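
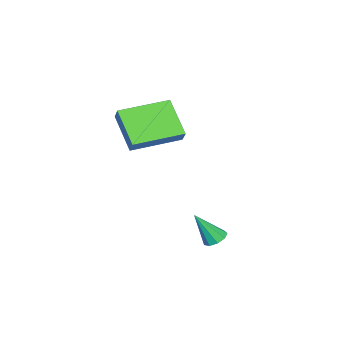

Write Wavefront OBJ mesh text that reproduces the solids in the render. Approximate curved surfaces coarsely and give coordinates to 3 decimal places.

v 2.535 1.67 -4.086
v 2.876 1.385 -4.356
v 3.005 1.03 -2.814
v 3.026 1.692 -4.256
v 2.946 1.989 -4.078
v 2.674 2.137 -3.903
v 2.337 2.066 -3.814
v 2.093 1.811 -3.852
v 2.055 1.49 -4
v 2.243 1.253 -4.188
v 2.567 1.212 -4.329
v -1.883 -2.852 0.274
v -1.439 -2.469 0.833
v -1.138 -1.744 -1.078
v -0.694 -1.361 -0.519
v -0.266 -4.299 -0.021
v 0.178 -3.916 0.538
v 0.479 -3.191 -1.373
v 0.923 -2.808 -0.814
f 2 1 4
f 2 4 3
f 4 1 5
f 4 5 3
f 5 1 6
f 5 6 3
f 6 1 7
f 6 7 3
f 7 1 8
f 7 8 3
f 8 1 9
f 8 9 3
f 9 1 10
f 9 10 3
f 10 1 11
f 10 11 3
f 11 1 2
f 11 2 3
f 13 15 12
f 16 13 12
f 12 15 14
f 14 16 12
f 13 19 15
f 17 13 16
f 17 19 13
f 15 19 14
f 18 16 14
f 14 19 18
f 18 17 16
f 19 17 18



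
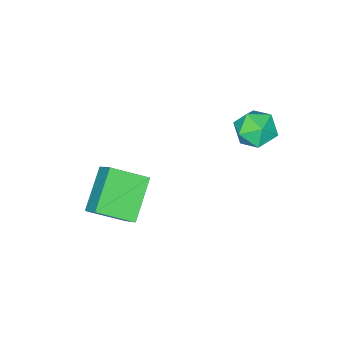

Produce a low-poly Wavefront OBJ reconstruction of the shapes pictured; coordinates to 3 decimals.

v -2.983 3.806 0.007
v -2.078 3.609 -0.233
v -3.222 2.311 0.333
v -2.317 2.114 0.093
v -2.503 2.622 0.882
v -2.356 3.546 0.681
v -2.944 2.374 -0.581
v -2.797 3.298 -0.782
v -2.054 2.724 -0.596
v -1.781 2.878 0.308
v -3.519 3.042 -0.208
v -3.246 3.196 0.696
v 0.032 -0.67 -3.802
v 0.329 0.23 -2.913
v 1.54 0.03 -5.017
v 1.838 0.931 -4.128
v 1.122 -1.751 -3.072
v 1.42 -0.85 -2.183
v 2.631 -1.05 -4.287
v 2.928 -0.15 -3.398
f 1 12 6
f 1 6 2
f 1 2 8
f 1 8 11
f 1 11 12
f 2 6 10
f 6 12 5
f 12 11 3
f 11 8 7
f 8 2 9
f 4 10 5
f 4 5 3
f 4 3 7
f 4 7 9
f 4 9 10
f 5 10 6
f 3 5 12
f 7 3 11
f 9 7 8
f 10 9 2
f 14 16 13
f 17 14 13
f 13 16 15
f 15 17 13
f 14 20 16
f 18 14 17
f 18 20 14
f 16 20 15
f 19 17 15
f 15 20 19
f 19 18 17
f 20 18 19



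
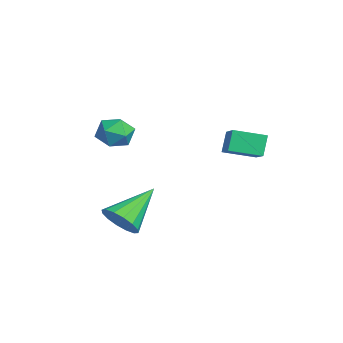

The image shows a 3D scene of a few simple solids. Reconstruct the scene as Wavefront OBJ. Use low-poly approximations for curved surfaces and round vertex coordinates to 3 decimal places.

v -3.578 -0.739 1.378
v -2.945 -0.42 1.923
v -3.075 -2.08 1.577
v -2.442 -1.761 2.122
v -3.299 -1.747 2.376
v -3.61 -0.918 2.253
v -2.41 -1.582 1.247
v -2.721 -0.753 1.124
v -2.223 -0.941 1.842
v -2.773 -1.044 2.54
v -3.247 -1.456 0.96
v -3.797 -1.559 1.658
v 1.574 -1.894 -1.145
v 2.264 -1.329 -1.327
v 0.646 -0.366 0.085
v 1.947 -1.248 -1.666
v 1.531 -1.34 -1.866
v 1.126 -1.581 -1.872
v 0.841 -1.905 -1.684
v 0.752 -2.227 -1.351
v 0.884 -2.459 -0.963
v 1.2 -2.54 -0.624
v 1.617 -2.448 -0.424
v 2.022 -2.208 -0.418
v 2.307 -1.883 -0.606
v 2.395 -1.562 -0.939
v -0.031 2.501 1.548
v -0.457 2.785 2.465
v 0.172 3.858 1.222
v -0.255 4.142 2.139
v 1.215 2.458 2.141
v 0.788 2.742 3.058
v 1.417 3.815 1.815
v 0.991 4.099 2.732
f 1 12 6
f 1 6 2
f 1 2 8
f 1 8 11
f 1 11 12
f 2 6 10
f 6 12 5
f 12 11 3
f 11 8 7
f 8 2 9
f 4 10 5
f 4 5 3
f 4 3 7
f 4 7 9
f 4 9 10
f 5 10 6
f 3 5 12
f 7 3 11
f 9 7 8
f 10 9 2
f 14 13 16
f 14 16 15
f 16 13 17
f 16 17 15
f 17 13 18
f 17 18 15
f 18 13 19
f 18 19 15
f 19 13 20
f 19 20 15
f 20 13 21
f 20 21 15
f 21 13 22
f 21 22 15
f 22 13 23
f 22 23 15
f 23 13 24
f 23 24 15
f 24 13 25
f 24 25 15
f 25 13 26
f 25 26 15
f 26 13 14
f 26 14 15
f 28 30 27
f 31 28 27
f 27 30 29
f 29 31 27
f 28 34 30
f 32 28 31
f 32 34 28
f 30 34 29
f 33 31 29
f 29 34 33
f 33 32 31
f 34 32 33



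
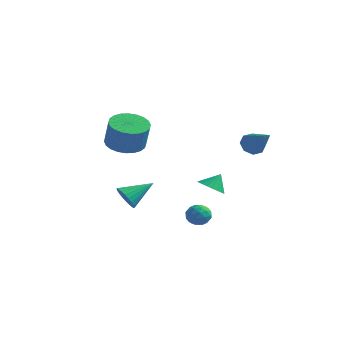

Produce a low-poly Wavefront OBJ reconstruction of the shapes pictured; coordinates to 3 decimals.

v 1.77 0.003 -0.71
v 2.222 -0.629 -0.45
v 2.05 0.557 0.15
v 2.436 -0.467 -0.624
v 2.549 -0.233 -0.811
v 2.543 0.037 -0.983
v 2.419 0.301 -1.113
v 2.197 0.521 -1.182
v 1.909 0.661 -1.179
v 1.601 0.702 -1.105
v 1.318 0.636 -0.97
v 1.104 0.473 -0.796
v 0.992 0.24 -0.609
v 0.998 -0.03 -0.437
v 1.121 -0.295 -0.307
v 1.344 -0.514 -0.238
v 1.631 -0.655 -0.241
v 1.94 -0.695 -0.315
v 0.534 -0.387 -2.772
v 0.855 -0.141 -2.145
v 1.625 -0.579 -3.255
v 1.946 -0.333 -2.628
v 1.576 -0.981 -2.628
v 0.902 -0.863 -2.33
v 1.578 0.143 -3.07
v 0.904 0.261 -2.772
v 1.501 0.186 -2.329
v 1.499 -0.508 -2.056
v 0.981 -0.212 -3.344
v 0.979 -0.906 -3.071
v 0.599 -0.247 -2.416
v 1.881 -0.473 -2.984
v 1.663 -0.854 -2.984
v 1.852 -0.709 -2.615
v 0.626 -0.671 -2.525
v 0.815 -0.527 -2.156
v 1.239 -1.021 -2.44
v 1.665 -0.193 -3.244
v 1.854 -0.049 -2.875
v 0.628 -0.011 -2.785
v 0.817 0.134 -2.416
v 1.241 0.301 -2.96
v 1.167 0.09 -2.156
v 1.808 -0.023 -2.439
v 1.592 0.257 -2.7
v 1.196 0.327 -2.524
v 1.166 -0.318 -1.995
v 1.807 -0.431 -2.279
v 1.59 -0.812 -2.279
v 1.193 -0.743 -2.104
v 1.545 -0.126 -2.103
v 0.673 -0.289 -3.121
v 1.314 -0.402 -3.405
v 1.287 0.023 -3.296
v 0.89 0.092 -3.121
v 0.672 -0.697 -2.961
v 1.313 -0.81 -3.244
v 1.284 -1.047 -2.876
v 0.888 -0.977 -2.7
v 0.935 -0.594 -3.297
v 2.795 2.609 1.851
v 3.048 2.216 1.251
v 4.305 1.751 3.049
v 3.304 2.736 1.301
v 3.263 3.182 1.672
v 2.947 3.292 2.149
v 2.543 3.002 2.45
v 2.286 2.483 2.401
v 2.328 2.037 2.029
v 2.643 1.927 1.553
v -3.814 0.288 -2.79
v -3.253 -0.281 -2.5
v -2.886 1.652 -1.91
v -3.112 -0.192 -2.787
v -3.079 -0.03 -3.074
v -3.157 0.181 -3.318
v -3.335 0.408 -3.482
v -3.587 0.616 -3.54
v -3.872 0.775 -3.484
v -4.15 0.859 -3.322
v -4.376 0.857 -3.079
v -4.516 0.767 -2.793
v -4.55 0.605 -2.505
v -4.471 0.395 -2.261
v -4.293 0.168 -2.098
v -4.042 -0.041 -2.039
v -3.756 -0.199 -2.095
v -3.479 -0.284 -2.257
v -1.786 -2.745 2.713
v -0.9 -3.27 2.327
v -0.408 -3.581 3.882
v -1.294 -3.055 4.267
v -0.751 -2.869 2.361
v -0.259 -3.179 3.915
v -0.76 -2.448 2.447
v -0.268 -2.759 4.002
v -0.926 -2.073 2.575
v -0.434 -2.384 4.129
v -1.222 -1.8 2.723
v -0.73 -2.111 4.278
v -1.604 -1.671 2.87
v -1.112 -1.982 4.424
v -2.014 -1.705 2.992
v -1.522 -2.016 4.547
v -2.389 -1.898 3.073
v -1.897 -2.209 4.627
v -2.672 -2.219 3.098
v -2.18 -2.53 4.653
v -2.821 -2.621 3.065
v -2.329 -2.931 4.619
v -2.812 -3.041 2.978
v -2.32 -3.352 4.533
v -2.646 -3.416 2.851
v -2.154 -3.727 4.405
v -2.35 -3.689 2.702
v -1.858 -4 4.257
v -1.968 -3.818 2.556
v -1.476 -4.129 4.11
v -1.558 -3.784 2.433
v -1.066 -4.095 3.988
v -1.183 -3.591 2.353
v -0.691 -3.902 3.907
f 2 1 4
f 2 4 3
f 4 1 5
f 4 5 3
f 5 1 6
f 5 6 3
f 6 1 7
f 6 7 3
f 7 1 8
f 7 8 3
f 8 1 9
f 8 9 3
f 9 1 10
f 9 10 3
f 10 1 11
f 10 11 3
f 11 1 12
f 11 12 3
f 12 1 13
f 12 13 3
f 13 1 14
f 13 14 3
f 14 1 15
f 14 15 3
f 15 1 16
f 15 16 3
f 16 1 17
f 16 17 3
f 17 1 18
f 17 18 3
f 18 1 2
f 18 2 3
f 19 56 35
f 56 30 59
f 35 59 24
f 56 59 35
f 19 35 31
f 35 24 36
f 31 36 20
f 35 36 31
f 19 31 40
f 31 20 41
f 40 41 26
f 31 41 40
f 19 40 52
f 40 26 55
f 52 55 29
f 40 55 52
f 19 52 56
f 52 29 60
f 56 60 30
f 52 60 56
f 20 36 47
f 36 24 50
f 47 50 28
f 36 50 47
f 24 59 37
f 59 30 58
f 37 58 23
f 59 58 37
f 30 60 57
f 60 29 53
f 57 53 21
f 60 53 57
f 29 55 54
f 55 26 42
f 54 42 25
f 55 42 54
f 26 41 46
f 41 20 43
f 46 43 27
f 41 43 46
f 22 48 34
f 48 28 49
f 34 49 23
f 48 49 34
f 22 34 32
f 34 23 33
f 32 33 21
f 34 33 32
f 22 32 39
f 32 21 38
f 39 38 25
f 32 38 39
f 22 39 44
f 39 25 45
f 44 45 27
f 39 45 44
f 22 44 48
f 44 27 51
f 48 51 28
f 44 51 48
f 23 49 37
f 49 28 50
f 37 50 24
f 49 50 37
f 21 33 57
f 33 23 58
f 57 58 30
f 33 58 57
f 25 38 54
f 38 21 53
f 54 53 29
f 38 53 54
f 27 45 46
f 45 25 42
f 46 42 26
f 45 42 46
f 28 51 47
f 51 27 43
f 47 43 20
f 51 43 47
f 62 61 64
f 62 64 63
f 64 61 65
f 64 65 63
f 65 61 66
f 65 66 63
f 66 61 67
f 66 67 63
f 67 61 68
f 67 68 63
f 68 61 69
f 68 69 63
f 69 61 70
f 69 70 63
f 70 61 62
f 70 62 63
f 72 71 74
f 72 74 73
f 74 71 75
f 74 75 73
f 75 71 76
f 75 76 73
f 76 71 77
f 76 77 73
f 77 71 78
f 77 78 73
f 78 71 79
f 78 79 73
f 79 71 80
f 79 80 73
f 80 71 81
f 80 81 73
f 81 71 82
f 81 82 73
f 82 71 83
f 82 83 73
f 83 71 84
f 83 84 73
f 84 71 85
f 84 85 73
f 85 71 86
f 85 86 73
f 86 71 87
f 86 87 73
f 87 71 88
f 87 88 73
f 88 71 72
f 88 72 73
f 90 89 93
f 90 93 91
f 91 93 94
f 91 94 92
f 93 89 95
f 93 95 94
f 94 95 96
f 94 96 92
f 95 89 97
f 95 97 96
f 96 97 98
f 96 98 92
f 97 89 99
f 97 99 98
f 98 99 100
f 98 100 92
f 99 89 101
f 99 101 100
f 100 101 102
f 100 102 92
f 101 89 103
f 101 103 102
f 102 103 104
f 102 104 92
f 103 89 105
f 103 105 104
f 104 105 106
f 104 106 92
f 105 89 107
f 105 107 106
f 106 107 108
f 106 108 92
f 107 89 109
f 107 109 108
f 108 109 110
f 108 110 92
f 109 89 111
f 109 111 110
f 110 111 112
f 110 112 92
f 111 89 113
f 111 113 112
f 112 113 114
f 112 114 92
f 113 89 115
f 113 115 114
f 114 115 116
f 114 116 92
f 115 89 117
f 115 117 116
f 116 117 118
f 116 118 92
f 117 89 119
f 117 119 118
f 118 119 120
f 118 120 92
f 119 89 121
f 119 121 120
f 120 121 122
f 120 122 92
f 121 89 90
f 121 90 122
f 122 90 91
f 122 91 92



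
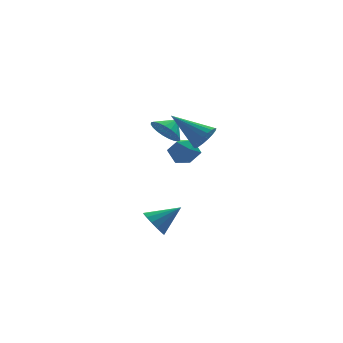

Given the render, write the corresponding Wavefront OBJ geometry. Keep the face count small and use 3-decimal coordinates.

v -1.175 4.014 -0.826
v -0.398 3.788 -0.4
v -1.782 2.732 -0.4
v -1.005 2.506 0.026
v -1.523 3.186 0.351
v -1.149 3.978 0.088
v -1.031 2.542 -0.888
v -0.657 3.334 -1.151
v -0.309 2.878 -0.438
v -0.613 3.276 0.328
v -1.567 3.244 -1.128
v -1.871 3.642 -0.362
v -3.58 0.657 -3.933
v -3.113 0.486 -4.634
v -2.18 0.603 -2.987
v -3.117 0.93 -4.604
v -3.244 1.301 -4.393
v -3.462 1.499 -4.06
v -3.711 1.472 -3.692
v -3.926 1.226 -3.389
v -4.047 0.828 -3.231
v -4.043 0.384 -3.262
v -3.916 0.013 -3.472
v -3.698 -0.186 -3.806
v -3.448 -0.158 -4.173
v -3.234 0.087 -4.477
v -1.639 -1.346 2.505
v -1.031 -1.201 3.004
v -2.881 0.046 3.615
v -0.985 -0.956 2.749
v -1.068 -0.789 2.446
v -1.265 -0.732 2.155
v -1.535 -0.797 1.933
v -1.827 -0.97 1.824
v -2.081 -1.218 1.851
v -2.248 -1.491 2.007
v -2.294 -1.735 2.261
v -2.211 -1.903 2.564
v -2.014 -1.96 2.856
v -1.744 -1.895 3.078
v -1.452 -1.722 3.186
v -1.198 -1.474 3.16
v -1.906 3.802 0.89
v -1.297 3.538 0.224
v -1.094 4.158 1.49
v -1.38 3.905 0.118
v -1.554 4.254 0.145
v -1.789 4.525 0.301
v -2.043 4.671 0.559
v -2.274 4.666 0.875
v -2.442 4.512 1.193
v -2.516 4.235 1.458
v -2.485 3.884 1.626
v -2.354 3.518 1.666
v -2.145 3.201 1.572
v -1.895 2.988 1.361
v -1.647 2.915 1.067
v -1.443 2.996 0.744
v -1.32 3.217 0.445
f 1 12 6
f 1 6 2
f 1 2 8
f 1 8 11
f 1 11 12
f 2 6 10
f 6 12 5
f 12 11 3
f 11 8 7
f 8 2 9
f 4 10 5
f 4 5 3
f 4 3 7
f 4 7 9
f 4 9 10
f 5 10 6
f 3 5 12
f 7 3 11
f 9 7 8
f 10 9 2
f 14 13 16
f 14 16 15
f 16 13 17
f 16 17 15
f 17 13 18
f 17 18 15
f 18 13 19
f 18 19 15
f 19 13 20
f 19 20 15
f 20 13 21
f 20 21 15
f 21 13 22
f 21 22 15
f 22 13 23
f 22 23 15
f 23 13 24
f 23 24 15
f 24 13 25
f 24 25 15
f 25 13 26
f 25 26 15
f 26 13 14
f 26 14 15
f 28 27 30
f 28 30 29
f 30 27 31
f 30 31 29
f 31 27 32
f 31 32 29
f 32 27 33
f 32 33 29
f 33 27 34
f 33 34 29
f 34 27 35
f 34 35 29
f 35 27 36
f 35 36 29
f 36 27 37
f 36 37 29
f 37 27 38
f 37 38 29
f 38 27 39
f 38 39 29
f 39 27 40
f 39 40 29
f 40 27 41
f 40 41 29
f 41 27 42
f 41 42 29
f 42 27 28
f 42 28 29
f 44 43 46
f 44 46 45
f 46 43 47
f 46 47 45
f 47 43 48
f 47 48 45
f 48 43 49
f 48 49 45
f 49 43 50
f 49 50 45
f 50 43 51
f 50 51 45
f 51 43 52
f 51 52 45
f 52 43 53
f 52 53 45
f 53 43 54
f 53 54 45
f 54 43 55
f 54 55 45
f 55 43 56
f 55 56 45
f 56 43 57
f 56 57 45
f 57 43 58
f 57 58 45
f 58 43 59
f 58 59 45
f 59 43 44
f 59 44 45



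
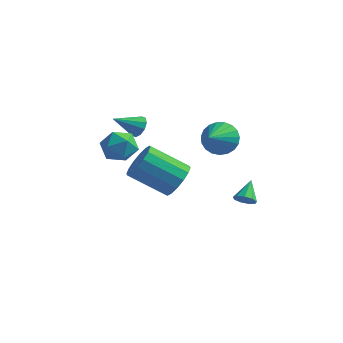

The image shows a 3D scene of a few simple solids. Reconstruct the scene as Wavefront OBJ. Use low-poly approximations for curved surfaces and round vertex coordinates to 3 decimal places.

v 2.013 2.31 -3.354
v 2.541 2.352 -3.344
v 1.927 3.23 -2.686
v 2.407 2.542 -3.622
v 2.089 2.623 -3.775
v 1.735 2.559 -3.731
v 1.511 2.378 -3.511
v 1.522 2.165 -3.217
v 1.762 2.021 -2.988
v 2.12 2.012 -2.93
v 2.427 2.142 -3.07
v 2.194 -0.956 2.399
v 2.979 -0.836 2.606
v 2.186 -2.144 3.121
v 2.814 -0.68 2.86
v 2.541 -0.572 3.035
v 2.209 -0.53 3.099
v 1.874 -0.562 3.043
v 1.595 -0.662 2.875
v 1.419 -0.813 2.625
v 1.377 -0.989 2.336
v 1.477 -1.159 2.057
v 1.7 -1.294 1.838
v 2.009 -1.37 1.716
v 2.35 -1.375 1.712
v 2.664 -1.308 1.826
v 2.897 -1.18 2.04
v 3.008 -1.013 2.316
v -2.291 0.968 0.879
v -1.889 0.891 1.276
v -3.129 0.212 1.581
v -2.074 1.178 1.363
v -2.342 1.384 1.266
v -2.591 1.432 1.02
v -2.725 1.303 0.721
v -2.693 1.046 0.482
v -2.507 0.759 0.395
v -2.239 0.553 0.493
v -1.991 0.505 0.738
v -1.857 0.634 1.037
v -0.111 0.146 -1.398
v 0.302 0.446 -0.656
v -1.316 0.015 0.419
v -1.729 -0.286 -0.322
v 0.085 0.818 -0.833
v -1.533 0.387 0.242
v -0.184 1.011 -1.161
v -1.802 0.58 -0.086
v -0.434 0.971 -1.552
v -2.052 0.54 -0.477
v -0.597 0.711 -1.902
v -2.215 0.279 -0.827
v -0.63 0.299 -2.117
v -2.248 -0.133 -1.042
v -0.524 -0.155 -2.139
v -2.142 -0.586 -1.064
v -0.307 -0.527 -1.962
v -1.925 -0.958 -0.887
v -0.038 -0.72 -1.634
v -1.656 -1.151 -0.559
v 0.212 -0.68 -1.243
v -1.406 -1.111 -0.168
v 0.375 -0.419 -0.893
v -1.243 -0.851 0.182
v 0.408 -0.007 -0.678
v -1.21 -0.439 0.397
v -1.794 -2.321 2.365
v -1.011 -2.371 2.668
v -1.609 -3.489 1.692
v -0.826 -3.539 1.995
v -1.483 -3.638 2.51
v -1.597 -2.916 2.926
v -1.023 -2.944 1.434
v -1.137 -2.222 1.85
v -0.534 -2.756 2.092
v -0.819 -3.185 2.758
v -1.801 -2.675 1.602
v -2.086 -3.104 2.268
f 2 1 4
f 2 4 3
f 4 1 5
f 4 5 3
f 5 1 6
f 5 6 3
f 6 1 7
f 6 7 3
f 7 1 8
f 7 8 3
f 8 1 9
f 8 9 3
f 9 1 10
f 9 10 3
f 10 1 11
f 10 11 3
f 11 1 2
f 11 2 3
f 13 12 15
f 13 15 14
f 15 12 16
f 15 16 14
f 16 12 17
f 16 17 14
f 17 12 18
f 17 18 14
f 18 12 19
f 18 19 14
f 19 12 20
f 19 20 14
f 20 12 21
f 20 21 14
f 21 12 22
f 21 22 14
f 22 12 23
f 22 23 14
f 23 12 24
f 23 24 14
f 24 12 25
f 24 25 14
f 25 12 26
f 25 26 14
f 26 12 27
f 26 27 14
f 27 12 28
f 27 28 14
f 28 12 13
f 28 13 14
f 30 29 32
f 30 32 31
f 32 29 33
f 32 33 31
f 33 29 34
f 33 34 31
f 34 29 35
f 34 35 31
f 35 29 36
f 35 36 31
f 36 29 37
f 36 37 31
f 37 29 38
f 37 38 31
f 38 29 39
f 38 39 31
f 39 29 40
f 39 40 31
f 40 29 30
f 40 30 31
f 42 41 45
f 42 45 43
f 43 45 46
f 43 46 44
f 45 41 47
f 45 47 46
f 46 47 48
f 46 48 44
f 47 41 49
f 47 49 48
f 48 49 50
f 48 50 44
f 49 41 51
f 49 51 50
f 50 51 52
f 50 52 44
f 51 41 53
f 51 53 52
f 52 53 54
f 52 54 44
f 53 41 55
f 53 55 54
f 54 55 56
f 54 56 44
f 55 41 57
f 55 57 56
f 56 57 58
f 56 58 44
f 57 41 59
f 57 59 58
f 58 59 60
f 58 60 44
f 59 41 61
f 59 61 60
f 60 61 62
f 60 62 44
f 61 41 63
f 61 63 62
f 62 63 64
f 62 64 44
f 63 41 65
f 63 65 64
f 64 65 66
f 64 66 44
f 65 41 42
f 65 42 66
f 66 42 43
f 66 43 44
f 67 78 72
f 67 72 68
f 67 68 74
f 67 74 77
f 67 77 78
f 68 72 76
f 72 78 71
f 78 77 69
f 77 74 73
f 74 68 75
f 70 76 71
f 70 71 69
f 70 69 73
f 70 73 75
f 70 75 76
f 71 76 72
f 69 71 78
f 73 69 77
f 75 73 74
f 76 75 68



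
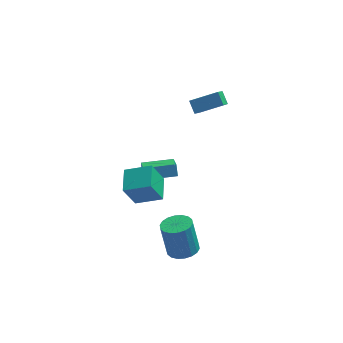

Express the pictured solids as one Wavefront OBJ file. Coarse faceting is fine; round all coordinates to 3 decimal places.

v -0.932 1.121 3.42
v -1.245 1.754 3.994
v -0.657 1.991 2.61
v -0.971 2.624 3.184
v 0.691 1.276 4.136
v 0.377 1.909 4.71
v 0.965 2.146 3.326
v 0.652 2.779 3.9
v -4.218 -3.009 -0.89
v -4.888 -3.337 0.748
v -4.201 -1.5 -0.581
v -4.871 -1.828 1.057
v -2.649 -3.152 -0.277
v -3.319 -3.48 1.361
v -2.632 -1.643 0.032
v -3.302 -1.971 1.67
v -1.496 -3.761 -4.639
v -0.56 -3.829 -4.436
v -0.968 -3.366 -2.398
v -1.904 -3.299 -2.601
v -0.605 -3.416 -4.539
v -1.014 -2.954 -2.5
v -0.827 -3.072 -4.661
v -1.236 -2.61 -2.623
v -1.181 -2.865 -4.78
v -1.59 -2.403 -2.741
v -1.598 -2.835 -4.87
v -2.007 -2.373 -2.831
v -1.994 -2.988 -4.914
v -2.403 -2.526 -2.876
v -2.292 -3.295 -4.905
v -2.7 -2.833 -2.866
v -2.432 -3.694 -4.842
v -2.84 -3.231 -2.804
v -2.386 -4.106 -4.74
v -2.795 -3.644 -2.701
v -2.164 -4.45 -4.617
v -2.573 -3.988 -2.579
v -1.81 -4.657 -4.499
v -2.219 -4.195 -2.46
v -1.393 -4.687 -4.409
v -1.802 -4.225 -2.37
v -0.997 -4.534 -4.364
v -1.406 -4.072 -2.326
v -0.7 -4.227 -4.374
v -1.108 -3.765 -2.335
v -4.041 2.951 -4.741
v -3.852 1.647 -3.851
v -4.14 3.406 -4.054
v -3.951 2.102 -3.164
v -2.089 3.278 -4.676
v -1.9 1.974 -3.786
v -2.188 3.733 -3.989
v -1.999 2.429 -3.099
f 2 4 1
f 5 2 1
f 1 4 3
f 3 5 1
f 2 8 4
f 6 2 5
f 6 8 2
f 4 8 3
f 7 5 3
f 3 8 7
f 7 6 5
f 8 6 7
f 10 12 9
f 13 10 9
f 9 12 11
f 11 13 9
f 10 16 12
f 14 10 13
f 14 16 10
f 12 16 11
f 15 13 11
f 11 16 15
f 15 14 13
f 16 14 15
f 18 17 21
f 18 21 19
f 19 21 22
f 19 22 20
f 21 17 23
f 21 23 22
f 22 23 24
f 22 24 20
f 23 17 25
f 23 25 24
f 24 25 26
f 24 26 20
f 25 17 27
f 25 27 26
f 26 27 28
f 26 28 20
f 27 17 29
f 27 29 28
f 28 29 30
f 28 30 20
f 29 17 31
f 29 31 30
f 30 31 32
f 30 32 20
f 31 17 33
f 31 33 32
f 32 33 34
f 32 34 20
f 33 17 35
f 33 35 34
f 34 35 36
f 34 36 20
f 35 17 37
f 35 37 36
f 36 37 38
f 36 38 20
f 37 17 39
f 37 39 38
f 38 39 40
f 38 40 20
f 39 17 41
f 39 41 40
f 40 41 42
f 40 42 20
f 41 17 43
f 41 43 42
f 42 43 44
f 42 44 20
f 43 17 45
f 43 45 44
f 44 45 46
f 44 46 20
f 45 17 18
f 45 18 46
f 46 18 19
f 46 19 20
f 48 50 47
f 51 48 47
f 47 50 49
f 49 51 47
f 48 54 50
f 52 48 51
f 52 54 48
f 50 54 49
f 53 51 49
f 49 54 53
f 53 52 51
f 54 52 53



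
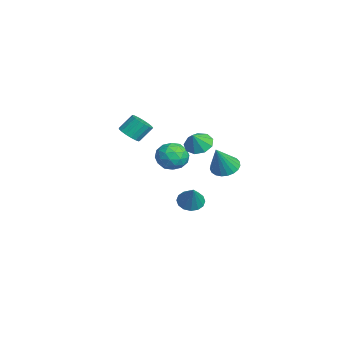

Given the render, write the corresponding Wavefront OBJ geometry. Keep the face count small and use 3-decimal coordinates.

v -3.441 2.502 -4.545
v -2.887 2.006 -4.934
v -2.439 2.518 -3.135
v -2.761 2.411 -5.028
v -2.817 2.841 -4.993
v -3.04 3.18 -4.837
v -3.372 3.338 -4.603
v -3.721 3.271 -4.354
v -3.996 2.999 -4.155
v -4.122 2.594 -4.061
v -4.066 2.164 -4.097
v -3.843 1.825 -4.252
v -3.511 1.667 -4.486
v -3.162 1.734 -4.736
v -2.11 2.024 0.385
v -1.404 2.056 -0.379
v -1.996 0.344 0.419
v -1.29 0.376 -0.345
v -1.048 0.735 0.602
v -1.119 1.773 0.581
v -2.281 0.627 -0.541
v -2.352 1.665 -0.562
v -1.51 1.193 -0.952
v -0.748 1.259 -0.246
v -2.652 1.141 0.286
v -1.89 1.207 0.992
v -1.767 2.188 -0
v -1.633 0.212 0.04
v -1.491 0.423 0.597
v -1.076 0.442 0.147
v -1.599 2.021 0.564
v -1.185 2.04 0.115
v -0.975 1.263 0.691
v -2.215 0.36 -0.075
v -1.801 0.379 -0.524
v -2.324 1.958 -0.107
v -1.909 1.977 -0.557
v -2.425 1.137 -0.651
v -1.415 1.699 -0.786
v -1.347 0.712 -0.766
v -1.93 0.859 -0.881
v -1.972 1.47 -0.893
v -0.967 1.738 -0.371
v -0.899 0.751 -0.351
v -0.757 0.961 0.206
v -0.799 1.572 0.193
v -1.029 1.231 -0.707
v -2.501 1.649 0.391
v -2.433 0.662 0.411
v -2.601 0.828 -0.153
v -2.643 1.439 -0.166
v -2.053 1.688 0.806
v -1.985 0.701 0.826
v -1.428 0.93 0.933
v -1.47 1.541 0.921
v -2.371 1.169 0.747
v 0.755 -1.462 3
v 1.372 -1.703 3.308
v 1.221 -0.939 4.207
v 0.605 -0.698 3.9
v 1.478 -1.44 3.103
v 1.327 -0.676 4.002
v 1.418 -1.183 2.874
v 1.267 -0.419 3.774
v 1.206 -0.99 2.674
v 1.056 -0.225 3.574
v 0.891 -0.904 2.549
v 0.741 -0.14 3.449
v 0.545 -0.947 2.527
v 0.395 -0.183 3.427
v 0.247 -1.108 2.614
v 0.097 -0.343 3.514
v 0.066 -1.349 2.789
v -0.085 -0.585 3.689
v 0.042 -1.617 3.012
v -0.109 -0.853 3.912
v 0.182 -1.849 3.233
v 0.031 -1.085 4.133
v 0.453 -1.993 3.4
v 0.302 -1.228 4.3
v 0.793 -2.015 3.476
v 0.643 -1.25 4.375
v 1.125 -1.91 3.442
v 0.974 -1.146 4.342
v 2.118 2.185 2.743
v 2.639 2.856 2.733
v 2.662 1.775 3.657
v 2.173 2.971 3.062
v 1.681 2.717 3.241
v 1.394 2.215 3.187
v 1.445 1.698 2.925
v 1.811 1.409 2.578
v 2.321 1.483 2.308
v 2.736 1.885 2.241
v 2.861 2.428 2.409
v 1.219 3.787 0.471
v 2.015 3.828 0.124
v 1.981 3.153 2.149
v 1.978 4.158 0.266
v 1.81 4.425 0.443
v 1.539 4.581 0.625
v 1.213 4.6 0.78
v 0.887 4.478 0.882
v 0.62 4.237 0.913
v 0.455 3.918 0.867
v 0.423 3.576 0.753
v 0.528 3.271 0.589
v 0.753 3.055 0.406
v 1.058 2.966 0.233
v 1.391 3.018 0.102
v 1.694 3.204 0.034
v 1.915 3.49 0.042
f 2 1 4
f 2 4 3
f 4 1 5
f 4 5 3
f 5 1 6
f 5 6 3
f 6 1 7
f 6 7 3
f 7 1 8
f 7 8 3
f 8 1 9
f 8 9 3
f 9 1 10
f 9 10 3
f 10 1 11
f 10 11 3
f 11 1 12
f 11 12 3
f 12 1 13
f 12 13 3
f 13 1 14
f 13 14 3
f 14 1 2
f 14 2 3
f 15 52 31
f 52 26 55
f 31 55 20
f 52 55 31
f 15 31 27
f 31 20 32
f 27 32 16
f 31 32 27
f 15 27 36
f 27 16 37
f 36 37 22
f 27 37 36
f 15 36 48
f 36 22 51
f 48 51 25
f 36 51 48
f 15 48 52
f 48 25 56
f 52 56 26
f 48 56 52
f 16 32 43
f 32 20 46
f 43 46 24
f 32 46 43
f 20 55 33
f 55 26 54
f 33 54 19
f 55 54 33
f 26 56 53
f 56 25 49
f 53 49 17
f 56 49 53
f 25 51 50
f 51 22 38
f 50 38 21
f 51 38 50
f 22 37 42
f 37 16 39
f 42 39 23
f 37 39 42
f 18 44 30
f 44 24 45
f 30 45 19
f 44 45 30
f 18 30 28
f 30 19 29
f 28 29 17
f 30 29 28
f 18 28 35
f 28 17 34
f 35 34 21
f 28 34 35
f 18 35 40
f 35 21 41
f 40 41 23
f 35 41 40
f 18 40 44
f 40 23 47
f 44 47 24
f 40 47 44
f 19 45 33
f 45 24 46
f 33 46 20
f 45 46 33
f 17 29 53
f 29 19 54
f 53 54 26
f 29 54 53
f 21 34 50
f 34 17 49
f 50 49 25
f 34 49 50
f 23 41 42
f 41 21 38
f 42 38 22
f 41 38 42
f 24 47 43
f 47 23 39
f 43 39 16
f 47 39 43
f 58 57 61
f 58 61 59
f 59 61 62
f 59 62 60
f 61 57 63
f 61 63 62
f 62 63 64
f 62 64 60
f 63 57 65
f 63 65 64
f 64 65 66
f 64 66 60
f 65 57 67
f 65 67 66
f 66 67 68
f 66 68 60
f 67 57 69
f 67 69 68
f 68 69 70
f 68 70 60
f 69 57 71
f 69 71 70
f 70 71 72
f 70 72 60
f 71 57 73
f 71 73 72
f 72 73 74
f 72 74 60
f 73 57 75
f 73 75 74
f 74 75 76
f 74 76 60
f 75 57 77
f 75 77 76
f 76 77 78
f 76 78 60
f 77 57 79
f 77 79 78
f 78 79 80
f 78 80 60
f 79 57 81
f 79 81 80
f 80 81 82
f 80 82 60
f 81 57 83
f 81 83 82
f 82 83 84
f 82 84 60
f 83 57 58
f 83 58 84
f 84 58 59
f 84 59 60
f 86 85 88
f 86 88 87
f 88 85 89
f 88 89 87
f 89 85 90
f 89 90 87
f 90 85 91
f 90 91 87
f 91 85 92
f 91 92 87
f 92 85 93
f 92 93 87
f 93 85 94
f 93 94 87
f 94 85 95
f 94 95 87
f 95 85 86
f 95 86 87
f 97 96 99
f 97 99 98
f 99 96 100
f 99 100 98
f 100 96 101
f 100 101 98
f 101 96 102
f 101 102 98
f 102 96 103
f 102 103 98
f 103 96 104
f 103 104 98
f 104 96 105
f 104 105 98
f 105 96 106
f 105 106 98
f 106 96 107
f 106 107 98
f 107 96 108
f 107 108 98
f 108 96 109
f 108 109 98
f 109 96 110
f 109 110 98
f 110 96 111
f 110 111 98
f 111 96 112
f 111 112 98
f 112 96 97
f 112 97 98



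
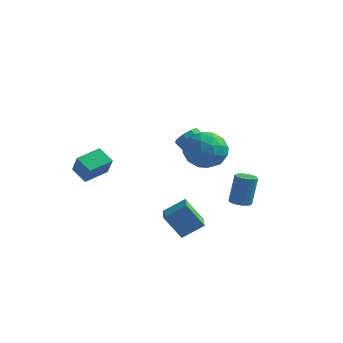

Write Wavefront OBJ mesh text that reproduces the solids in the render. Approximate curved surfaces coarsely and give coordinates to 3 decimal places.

v 1.176 0.551 0.808
v 1.57 0.264 1.379
v 0.317 0.502 2.362
v -0.076 0.789 1.792
v 1.644 0.771 1.351
v 0.392 1.009 2.335
v 1.5 1.175 1.07
v 0.248 1.413 2.053
v 1.204 1.287 0.666
v -0.048 1.525 1.65
v 0.895 1.055 0.329
v -0.357 1.292 1.312
v 0.718 0.587 0.216
v -0.535 0.824 1.199
v 0.755 0.102 0.38
v -0.498 0.34 1.364
v 0.989 -0.172 0.745
v -0.263 0.065 1.728
v 1.311 -0.108 1.139
v 0.059 0.129 2.123
v -3.535 -3.499 -0.58
v -4.433 -3.269 0.013
v -3.001 -2.184 -0.28
v -3.899 -1.955 0.312
v -2.921 -4.005 0.548
v -3.819 -3.776 1.14
v -2.387 -2.691 0.847
v -3.285 -2.461 1.44
v 2.062 2.727 -3.383
v 2.638 2.935 -3.476
v 2.795 3.301 -1.69
v 2.218 3.093 -1.597
v 2.398 3.23 -3.516
v 2.555 3.597 -1.73
v 2.029 3.334 -3.505
v 2.186 3.7 -1.719
v 1.673 3.205 -3.447
v 1.829 3.572 -1.661
v 1.465 2.894 -3.365
v 1.622 3.261 -1.579
v 1.485 2.519 -3.29
v 1.642 2.885 -1.504
v 1.725 2.223 -3.25
v 1.882 2.59 -1.464
v 2.094 2.12 -3.261
v 2.251 2.486 -1.475
v 2.451 2.248 -3.319
v 2.607 2.615 -1.533
v 2.658 2.559 -3.401
v 2.815 2.926 -1.615
v 0.524 -2.695 -2.519
v 1.428 -1.969 -1.752
v -0.351 -1.204 -2.899
v 0.553 -0.478 -2.132
v 1.447 -2.482 -3.808
v 2.351 -1.756 -3.041
v 0.572 -0.991 -4.188
v 1.476 -0.265 -3.421
v 3.074 -1.749 2.946
v 4.021 -2.473 3.066
v 1.939 -3.287 2.614
v 2.886 -4.011 2.734
v 2.452 -3.43 3.688
v 3.153 -2.479 3.893
v 2.807 -3.281 1.787
v 3.508 -2.33 1.992
v 3.856 -3.42 2.349
v 3.637 -3.512 3.524
v 2.323 -2.248 2.156
v 2.104 -2.34 3.331
v 3.647 -1.976 3.035
v 2.313 -3.784 2.645
v 2.058 -3.442 3.206
v 2.615 -3.868 3.276
v 3.137 -1.98 3.521
v 3.694 -2.406 3.592
v 2.772 -2.968 3.957
v 2.266 -3.354 2.088
v 2.823 -3.78 2.159
v 3.345 -1.892 2.404
v 3.902 -2.318 2.474
v 3.188 -2.792 1.723
v 4.107 -2.959 2.684
v 3.44 -3.862 2.489
v 3.393 -3.433 1.933
v 3.805 -2.874 2.053
v 3.978 -3.013 3.375
v 3.311 -3.917 3.18
v 3.056 -3.575 3.741
v 3.468 -3.016 3.861
v 3.881 -3.569 2.954
v 2.649 -1.843 2.5
v 1.982 -2.747 2.305
v 2.492 -2.744 1.819
v 2.904 -2.185 1.939
v 2.52 -1.898 3.191
v 1.853 -2.801 2.996
v 2.155 -2.886 3.627
v 2.567 -2.327 3.747
v 2.079 -2.191 2.726
f 2 1 5
f 2 5 3
f 3 5 6
f 3 6 4
f 5 1 7
f 5 7 6
f 6 7 8
f 6 8 4
f 7 1 9
f 7 9 8
f 8 9 10
f 8 10 4
f 9 1 11
f 9 11 10
f 10 11 12
f 10 12 4
f 11 1 13
f 11 13 12
f 12 13 14
f 12 14 4
f 13 1 15
f 13 15 14
f 14 15 16
f 14 16 4
f 15 1 17
f 15 17 16
f 16 17 18
f 16 18 4
f 17 1 19
f 17 19 18
f 18 19 20
f 18 20 4
f 19 1 2
f 19 2 20
f 20 2 3
f 20 3 4
f 22 24 21
f 25 22 21
f 21 24 23
f 23 25 21
f 22 28 24
f 26 22 25
f 26 28 22
f 24 28 23
f 27 25 23
f 23 28 27
f 27 26 25
f 28 26 27
f 30 29 33
f 30 33 31
f 31 33 34
f 31 34 32
f 33 29 35
f 33 35 34
f 34 35 36
f 34 36 32
f 35 29 37
f 35 37 36
f 36 37 38
f 36 38 32
f 37 29 39
f 37 39 38
f 38 39 40
f 38 40 32
f 39 29 41
f 39 41 40
f 40 41 42
f 40 42 32
f 41 29 43
f 41 43 42
f 42 43 44
f 42 44 32
f 43 29 45
f 43 45 44
f 44 45 46
f 44 46 32
f 45 29 47
f 45 47 46
f 46 47 48
f 46 48 32
f 47 29 49
f 47 49 48
f 48 49 50
f 48 50 32
f 49 29 30
f 49 30 50
f 50 30 31
f 50 31 32
f 52 54 51
f 55 52 51
f 51 54 53
f 53 55 51
f 52 58 54
f 56 52 55
f 56 58 52
f 54 58 53
f 57 55 53
f 53 58 57
f 57 56 55
f 58 56 57
f 59 96 75
f 96 70 99
f 75 99 64
f 96 99 75
f 59 75 71
f 75 64 76
f 71 76 60
f 75 76 71
f 59 71 80
f 71 60 81
f 80 81 66
f 71 81 80
f 59 80 92
f 80 66 95
f 92 95 69
f 80 95 92
f 59 92 96
f 92 69 100
f 96 100 70
f 92 100 96
f 60 76 87
f 76 64 90
f 87 90 68
f 76 90 87
f 64 99 77
f 99 70 98
f 77 98 63
f 99 98 77
f 70 100 97
f 100 69 93
f 97 93 61
f 100 93 97
f 69 95 94
f 95 66 82
f 94 82 65
f 95 82 94
f 66 81 86
f 81 60 83
f 86 83 67
f 81 83 86
f 62 88 74
f 88 68 89
f 74 89 63
f 88 89 74
f 62 74 72
f 74 63 73
f 72 73 61
f 74 73 72
f 62 72 79
f 72 61 78
f 79 78 65
f 72 78 79
f 62 79 84
f 79 65 85
f 84 85 67
f 79 85 84
f 62 84 88
f 84 67 91
f 88 91 68
f 84 91 88
f 63 89 77
f 89 68 90
f 77 90 64
f 89 90 77
f 61 73 97
f 73 63 98
f 97 98 70
f 73 98 97
f 65 78 94
f 78 61 93
f 94 93 69
f 78 93 94
f 67 85 86
f 85 65 82
f 86 82 66
f 85 82 86
f 68 91 87
f 91 67 83
f 87 83 60
f 91 83 87



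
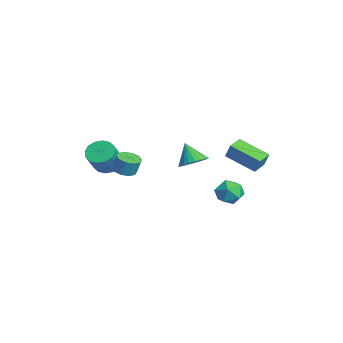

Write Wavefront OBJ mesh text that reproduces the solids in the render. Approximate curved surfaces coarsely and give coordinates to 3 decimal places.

v 0.218 3.711 -2.431
v 1.214 3.764 -2.132
v 0.606 2.476 -3.508
v 1.602 2.529 -3.209
v 0.88 2.167 -2.552
v 0.64 2.931 -1.887
v 1.18 3.309 -3.753
v 0.94 4.073 -3.088
v 1.808 3.516 -2.95
v 1.623 2.81 -2.207
v 0.197 3.43 -3.433
v 0.012 2.724 -2.69
v -2.104 1.643 -1.546
v -1.501 0.855 -1.357
v -2.976 1.297 -0.214
v -1.316 1.142 -1.161
v -1.251 1.506 -1.024
v -1.315 1.89 -0.966
v -1.5 2.237 -0.997
v -1.776 2.494 -1.111
v -2.103 2.62 -1.292
v -2.429 2.598 -1.512
v -2.707 2.431 -1.736
v -2.892 2.144 -1.932
v -2.957 1.78 -2.069
v -2.893 1.395 -2.127
v -2.708 1.049 -2.096
v -2.432 0.792 -1.981
v -2.105 0.665 -1.801
v -1.778 0.687 -1.581
v 3.495 -3.985 1.272
v 4.174 -4.325 1.262
v 4.324 -4.056 2.318
v 3.645 -3.715 2.328
v 4.235 -3.876 1.139
v 4.386 -3.607 2.195
v 4.013 -3.469 1.067
v 4.164 -3.199 2.122
v 3.594 -3.258 1.073
v 3.744 -2.989 2.128
v 3.136 -3.325 1.155
v 3.287 -3.056 2.211
v 2.816 -3.644 1.282
v 2.966 -3.375 2.338
v 2.754 -4.093 1.405
v 2.905 -3.824 2.461
v 2.976 -4.501 1.478
v 3.127 -4.231 2.533
v 3.396 -4.711 1.472
v 3.546 -4.442 2.527
v 3.853 -4.644 1.389
v 4.004 -4.375 2.445
v 1.699 2.601 0.757
v 2.084 2.801 1.789
v 0.96 3.393 0.879
v 1.345 3.593 1.912
v 3.115 4.047 -0.052
v 3.5 4.247 0.981
v 2.376 4.839 0.071
v 2.761 5.039 1.103
v -3.205 -3.577 -1.42
v -2.445 -2.993 -1.621
v -1.554 -3.659 -0.18
v -2.315 -4.243 0.02
v -2.741 -2.721 -1.312
v -1.85 -3.387 0.129
v -3.162 -2.678 -1.032
v -2.271 -3.344 0.409
v -3.595 -2.877 -0.856
v -2.704 -3.543 0.585
v -3.923 -3.263 -0.831
v -3.032 -3.929 0.609
v -4.059 -3.733 -0.964
v -3.168 -4.399 0.476
v -3.966 -4.161 -1.22
v -3.075 -4.827 0.221
v -3.67 -4.433 -1.529
v -2.779 -5.099 -0.088
v -3.249 -4.476 -1.809
v -2.358 -5.142 -0.368
v -2.816 -4.277 -1.985
v -1.925 -4.943 -0.544
v -2.488 -3.891 -2.009
v -1.597 -4.557 -0.569
v -2.352 -3.421 -1.876
v -1.461 -4.087 -0.436
f 1 12 6
f 1 6 2
f 1 2 8
f 1 8 11
f 1 11 12
f 2 6 10
f 6 12 5
f 12 11 3
f 11 8 7
f 8 2 9
f 4 10 5
f 4 5 3
f 4 3 7
f 4 7 9
f 4 9 10
f 5 10 6
f 3 5 12
f 7 3 11
f 9 7 8
f 10 9 2
f 14 13 16
f 14 16 15
f 16 13 17
f 16 17 15
f 17 13 18
f 17 18 15
f 18 13 19
f 18 19 15
f 19 13 20
f 19 20 15
f 20 13 21
f 20 21 15
f 21 13 22
f 21 22 15
f 22 13 23
f 22 23 15
f 23 13 24
f 23 24 15
f 24 13 25
f 24 25 15
f 25 13 26
f 25 26 15
f 26 13 27
f 26 27 15
f 27 13 28
f 27 28 15
f 28 13 29
f 28 29 15
f 29 13 30
f 29 30 15
f 30 13 14
f 30 14 15
f 32 31 35
f 32 35 33
f 33 35 36
f 33 36 34
f 35 31 37
f 35 37 36
f 36 37 38
f 36 38 34
f 37 31 39
f 37 39 38
f 38 39 40
f 38 40 34
f 39 31 41
f 39 41 40
f 40 41 42
f 40 42 34
f 41 31 43
f 41 43 42
f 42 43 44
f 42 44 34
f 43 31 45
f 43 45 44
f 44 45 46
f 44 46 34
f 45 31 47
f 45 47 46
f 46 47 48
f 46 48 34
f 47 31 49
f 47 49 48
f 48 49 50
f 48 50 34
f 49 31 51
f 49 51 50
f 50 51 52
f 50 52 34
f 51 31 32
f 51 32 52
f 52 32 33
f 52 33 34
f 54 56 53
f 57 54 53
f 53 56 55
f 55 57 53
f 54 60 56
f 58 54 57
f 58 60 54
f 56 60 55
f 59 57 55
f 55 60 59
f 59 58 57
f 60 58 59
f 62 61 65
f 62 65 63
f 63 65 66
f 63 66 64
f 65 61 67
f 65 67 66
f 66 67 68
f 66 68 64
f 67 61 69
f 67 69 68
f 68 69 70
f 68 70 64
f 69 61 71
f 69 71 70
f 70 71 72
f 70 72 64
f 71 61 73
f 71 73 72
f 72 73 74
f 72 74 64
f 73 61 75
f 73 75 74
f 74 75 76
f 74 76 64
f 75 61 77
f 75 77 76
f 76 77 78
f 76 78 64
f 77 61 79
f 77 79 78
f 78 79 80
f 78 80 64
f 79 61 81
f 79 81 80
f 80 81 82
f 80 82 64
f 81 61 83
f 81 83 82
f 82 83 84
f 82 84 64
f 83 61 85
f 83 85 84
f 84 85 86
f 84 86 64
f 85 61 62
f 85 62 86
f 86 62 63
f 86 63 64



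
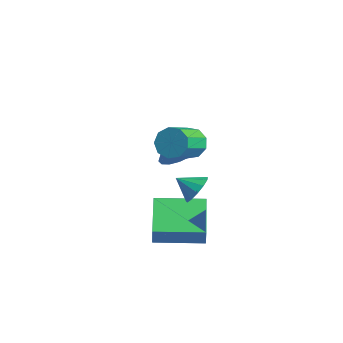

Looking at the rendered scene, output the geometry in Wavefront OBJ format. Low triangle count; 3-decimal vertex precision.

v 2.964 -3.215 0.92
v 3.226 -2.899 1.56
v 2.356 -3.845 1.48
v 2.883 -2.671 1.445
v 2.566 -2.615 1.163
v 2.375 -2.749 0.804
v 2.371 -3.031 0.482
v 2.556 -3.372 0.299
v 2.87 -3.662 0.313
v 3.214 -3.811 0.52
v 3.479 -3.77 0.854
v 3.581 -3.553 1.209
v 3.486 -3.228 1.472
v -1.988 -1.177 -0.471
v -1.576 -1.45 0.375
v -3.092 -1.163 0.071
v -1.566 -0.943 0.382
v -1.669 -0.499 0.16
v -1.858 -0.236 -0.231
v -2.081 -0.226 -0.686
v -2.28 -0.47 -1.084
v -2.4 -0.904 -1.317
v -2.41 -1.412 -1.324
v -2.307 -1.856 -1.102
v -2.119 -2.119 -0.711
v -1.895 -2.129 -0.256
v -1.696 -1.884 0.142
v 0.122 -1.869 1.637
v 0.586 -1.369 2.054
v 1.242 -2.65 2.861
v 0.778 -3.151 2.443
v 0.112 -1.447 2.316
v 0.768 -2.728 3.122
v -0.358 -1.723 2.26
v 0.299 -3.004 3.066
v -0.603 -2.067 1.913
v 0.054 -3.348 2.719
v -0.509 -2.319 1.436
v 0.148 -3.6 2.242
v -0.12 -2.36 1.053
v 0.537 -3.642 1.859
v 0.382 -2.172 0.944
v 1.039 -3.453 1.75
v 0.762 -1.842 1.159
v 1.419 -3.124 1.965
v 0.843 -1.525 1.597
v 1.499 -2.806 2.403
v 0.793 -4.002 -1.303
v 1.023 -4.122 -0.451
v 1.894 -2.145 -1.338
v 2.124 -2.265 -0.487
v 2.516 -5.035 -1.913
v 2.746 -5.155 -1.062
v 3.617 -3.178 -1.949
v 3.847 -3.298 -1.097
f 2 1 4
f 2 4 3
f 4 1 5
f 4 5 3
f 5 1 6
f 5 6 3
f 6 1 7
f 6 7 3
f 7 1 8
f 7 8 3
f 8 1 9
f 8 9 3
f 9 1 10
f 9 10 3
f 10 1 11
f 10 11 3
f 11 1 12
f 11 12 3
f 12 1 13
f 12 13 3
f 13 1 2
f 13 2 3
f 15 14 17
f 15 17 16
f 17 14 18
f 17 18 16
f 18 14 19
f 18 19 16
f 19 14 20
f 19 20 16
f 20 14 21
f 20 21 16
f 21 14 22
f 21 22 16
f 22 14 23
f 22 23 16
f 23 14 24
f 23 24 16
f 24 14 25
f 24 25 16
f 25 14 26
f 25 26 16
f 26 14 27
f 26 27 16
f 27 14 15
f 27 15 16
f 29 28 32
f 29 32 30
f 30 32 33
f 30 33 31
f 32 28 34
f 32 34 33
f 33 34 35
f 33 35 31
f 34 28 36
f 34 36 35
f 35 36 37
f 35 37 31
f 36 28 38
f 36 38 37
f 37 38 39
f 37 39 31
f 38 28 40
f 38 40 39
f 39 40 41
f 39 41 31
f 40 28 42
f 40 42 41
f 41 42 43
f 41 43 31
f 42 28 44
f 42 44 43
f 43 44 45
f 43 45 31
f 44 28 46
f 44 46 45
f 45 46 47
f 45 47 31
f 46 28 29
f 46 29 47
f 47 29 30
f 47 30 31
f 49 51 48
f 52 49 48
f 48 51 50
f 50 52 48
f 49 55 51
f 53 49 52
f 53 55 49
f 51 55 50
f 54 52 50
f 50 55 54
f 54 53 52
f 55 53 54



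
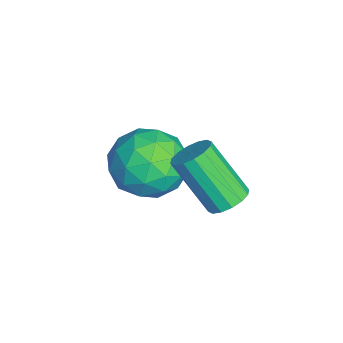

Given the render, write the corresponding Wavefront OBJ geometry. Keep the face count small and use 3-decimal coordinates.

v 2.499 0.595 2.622
v 2.891 0.218 2.538
v 2.353 -0.631 3.834
v 1.961 -0.255 3.918
v 3.009 0.409 2.712
v 2.471 -0.44 4.008
v 2.99 0.65 2.862
v 2.453 -0.199 4.158
v 2.84 0.876 2.948
v 2.303 0.027 4.244
v 2.599 1.027 2.947
v 2.061 0.178 4.243
v 2.33 1.062 2.858
v 1.793 0.213 4.154
v 2.107 0.971 2.706
v 1.569 0.122 4.002
v 1.989 0.78 2.532
v 1.451 -0.069 3.828
v 2.007 0.539 2.382
v 1.47 -0.31 3.678
v 2.157 0.313 2.296
v 1.62 -0.536 3.592
v 2.399 0.162 2.297
v 1.861 -0.687 3.593
v 2.667 0.127 2.386
v 2.13 -0.722 3.682
v -0.788 -1.652 1.326
v -0.283 -0.909 0.76
v 0.423 -1.551 2.54
v 0.928 -0.808 1.974
v -0.007 -0.587 2.425
v -0.756 -0.65 1.675
v 0.896 -1.81 1.625
v 0.147 -1.873 0.875
v 0.758 -1.007 0.945
v 0.199 -0.251 1.439
v -0.059 -2.209 1.861
v -0.618 -1.453 2.355
v -0.642 -1.289 0.936
v 0.782 -1.171 2.364
v 0.232 -1.041 2.629
v 0.529 -0.604 2.296
v -0.92 -1.137 1.474
v -0.623 -0.7 1.142
v -0.461 -0.511 2.12
v 0.763 -1.76 2.158
v 1.06 -1.323 1.826
v -0.389 -1.856 1.004
v -0.092 -1.419 0.671
v 0.601 -1.949 1.18
v 0.267 -0.91 0.712
v 0.979 -0.851 1.426
v 0.96 -1.44 1.221
v 0.52 -1.476 0.78
v -0.062 -0.466 1.003
v 0.651 -0.406 1.717
v 0.101 -0.277 1.982
v -0.34 -0.313 1.541
v 0.55 -0.523 1.112
v -0.511 -2.054 1.583
v 0.202 -1.994 2.297
v 0.48 -2.147 1.759
v 0.039 -2.183 1.318
v -0.839 -1.609 1.874
v -0.127 -1.55 2.588
v -0.38 -0.984 2.52
v -0.82 -1.02 2.079
v -0.41 -1.937 2.188
f 2 1 5
f 2 5 3
f 3 5 6
f 3 6 4
f 5 1 7
f 5 7 6
f 6 7 8
f 6 8 4
f 7 1 9
f 7 9 8
f 8 9 10
f 8 10 4
f 9 1 11
f 9 11 10
f 10 11 12
f 10 12 4
f 11 1 13
f 11 13 12
f 12 13 14
f 12 14 4
f 13 1 15
f 13 15 14
f 14 15 16
f 14 16 4
f 15 1 17
f 15 17 16
f 16 17 18
f 16 18 4
f 17 1 19
f 17 19 18
f 18 19 20
f 18 20 4
f 19 1 21
f 19 21 20
f 20 21 22
f 20 22 4
f 21 1 23
f 21 23 22
f 22 23 24
f 22 24 4
f 23 1 25
f 23 25 24
f 24 25 26
f 24 26 4
f 25 1 2
f 25 2 26
f 26 2 3
f 26 3 4
f 27 64 43
f 64 38 67
f 43 67 32
f 64 67 43
f 27 43 39
f 43 32 44
f 39 44 28
f 43 44 39
f 27 39 48
f 39 28 49
f 48 49 34
f 39 49 48
f 27 48 60
f 48 34 63
f 60 63 37
f 48 63 60
f 27 60 64
f 60 37 68
f 64 68 38
f 60 68 64
f 28 44 55
f 44 32 58
f 55 58 36
f 44 58 55
f 32 67 45
f 67 38 66
f 45 66 31
f 67 66 45
f 38 68 65
f 68 37 61
f 65 61 29
f 68 61 65
f 37 63 62
f 63 34 50
f 62 50 33
f 63 50 62
f 34 49 54
f 49 28 51
f 54 51 35
f 49 51 54
f 30 56 42
f 56 36 57
f 42 57 31
f 56 57 42
f 30 42 40
f 42 31 41
f 40 41 29
f 42 41 40
f 30 40 47
f 40 29 46
f 47 46 33
f 40 46 47
f 30 47 52
f 47 33 53
f 52 53 35
f 47 53 52
f 30 52 56
f 52 35 59
f 56 59 36
f 52 59 56
f 31 57 45
f 57 36 58
f 45 58 32
f 57 58 45
f 29 41 65
f 41 31 66
f 65 66 38
f 41 66 65
f 33 46 62
f 46 29 61
f 62 61 37
f 46 61 62
f 35 53 54
f 53 33 50
f 54 50 34
f 53 50 54
f 36 59 55
f 59 35 51
f 55 51 28
f 59 51 55



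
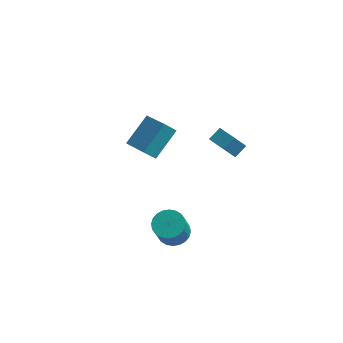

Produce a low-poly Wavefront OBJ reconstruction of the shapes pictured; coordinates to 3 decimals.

v 0.455 -2.968 -1.163
v 0.936 -2.252 -0.765
v 0.966 -3.176 0.861
v 0.485 -3.892 0.463
v 0.586 -2.149 -0.7
v 0.616 -3.073 0.926
v 0.216 -2.171 -0.705
v 0.246 -3.094 0.92
v -0.117 -2.314 -0.78
v -0.087 -3.237 0.845
v -0.364 -2.556 -0.914
v -0.334 -3.48 0.712
v -0.486 -2.862 -1.085
v -0.456 -3.785 0.541
v -0.464 -3.183 -1.268
v -0.434 -4.107 0.358
v -0.303 -3.472 -1.435
v -0.273 -4.396 0.191
v -0.026 -3.684 -1.561
v 0.004 -4.608 0.065
v 0.324 -3.787 -1.626
v 0.354 -4.711 0
v 0.694 -3.766 -1.62
v 0.724 -4.689 0.005
v 1.027 -3.623 -1.545
v 1.057 -4.546 0.08
v 1.274 -3.38 -1.412
v 1.304 -4.304 0.214
v 1.396 -3.075 -1.241
v 1.426 -3.998 0.385
v 1.374 -2.753 -1.058
v 1.404 -3.677 0.568
v 1.213 -2.464 -0.891
v 1.243 -3.388 0.735
v 1.446 2.599 1.62
v 1.857 3.287 2.185
v 0.297 3.374 1.514
v 0.708 4.061 2.078
v 1.952 3.199 0.522
v 2.363 3.886 1.086
v 0.803 3.973 0.415
v 1.214 4.661 0.98
v -3.322 -0.331 3.242
v -2.699 1.275 4.545
v -2.766 0.068 2.485
v -2.142 1.673 3.788
v -1.898 -1.313 3.772
v -1.274 0.292 5.075
v -1.341 -0.915 3.015
v -0.718 0.691 4.318
f 2 1 5
f 2 5 3
f 3 5 6
f 3 6 4
f 5 1 7
f 5 7 6
f 6 7 8
f 6 8 4
f 7 1 9
f 7 9 8
f 8 9 10
f 8 10 4
f 9 1 11
f 9 11 10
f 10 11 12
f 10 12 4
f 11 1 13
f 11 13 12
f 12 13 14
f 12 14 4
f 13 1 15
f 13 15 14
f 14 15 16
f 14 16 4
f 15 1 17
f 15 17 16
f 16 17 18
f 16 18 4
f 17 1 19
f 17 19 18
f 18 19 20
f 18 20 4
f 19 1 21
f 19 21 20
f 20 21 22
f 20 22 4
f 21 1 23
f 21 23 22
f 22 23 24
f 22 24 4
f 23 1 25
f 23 25 24
f 24 25 26
f 24 26 4
f 25 1 27
f 25 27 26
f 26 27 28
f 26 28 4
f 27 1 29
f 27 29 28
f 28 29 30
f 28 30 4
f 29 1 31
f 29 31 30
f 30 31 32
f 30 32 4
f 31 1 33
f 31 33 32
f 32 33 34
f 32 34 4
f 33 1 2
f 33 2 34
f 34 2 3
f 34 3 4
f 36 38 35
f 39 36 35
f 35 38 37
f 37 39 35
f 36 42 38
f 40 36 39
f 40 42 36
f 38 42 37
f 41 39 37
f 37 42 41
f 41 40 39
f 42 40 41
f 44 46 43
f 47 44 43
f 43 46 45
f 45 47 43
f 44 50 46
f 48 44 47
f 48 50 44
f 46 50 45
f 49 47 45
f 45 50 49
f 49 48 47
f 50 48 49



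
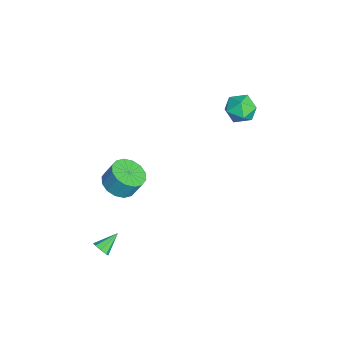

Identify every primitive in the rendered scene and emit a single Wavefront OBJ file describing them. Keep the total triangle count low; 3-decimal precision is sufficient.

v 4.352 -4.49 -2.759
v 4.765 -4.477 -2.338
v 3.588 -3.49 -2.041
v 4.845 -4.179 -2.668
v 4.637 -4.064 -3.051
v 4.261 -4.198 -3.263
v 3.939 -4.504 -3.18
v 3.859 -4.802 -2.85
v 4.068 -4.917 -2.467
v 4.443 -4.783 -2.255
v 3.4 -3.361 2.676
v 4.467 -3.582 2.68
v 4.587 -2.981 3.849
v 3.52 -2.759 3.844
v 4.423 -3.08 2.426
v 4.544 -2.479 3.595
v 4.105 -2.653 2.239
v 4.226 -2.052 3.408
v 3.598 -2.416 2.169
v 3.719 -1.815 3.338
v 3.038 -2.432 2.235
v 3.158 -1.83 3.404
v 2.575 -2.696 2.419
v 2.695 -2.095 3.588
v 2.333 -3.139 2.671
v 2.453 -2.538 3.84
v 2.376 -3.641 2.925
v 2.497 -3.04 4.094
v 2.694 -4.068 3.112
v 2.815 -3.467 4.281
v 3.201 -4.305 3.182
v 3.322 -3.704 4.351
v 3.762 -4.29 3.116
v 3.882 -3.688 4.285
v 4.225 -4.025 2.932
v 4.345 -3.424 4.101
v -4.77 3.867 2.234
v -4.316 4.426 3.084
v -3.124 3.534 1.576
v -2.67 4.093 2.426
v -3.173 3.115 2.608
v -4.19 3.321 3.014
v -3.25 4.639 1.646
v -4.267 4.845 2.052
v -3.377 4.904 2.721
v -3.33 3.962 3.315
v -4.11 3.998 1.345
v -4.063 3.056 1.939
f 2 1 4
f 2 4 3
f 4 1 5
f 4 5 3
f 5 1 6
f 5 6 3
f 6 1 7
f 6 7 3
f 7 1 8
f 7 8 3
f 8 1 9
f 8 9 3
f 9 1 10
f 9 10 3
f 10 1 2
f 10 2 3
f 12 11 15
f 12 15 13
f 13 15 16
f 13 16 14
f 15 11 17
f 15 17 16
f 16 17 18
f 16 18 14
f 17 11 19
f 17 19 18
f 18 19 20
f 18 20 14
f 19 11 21
f 19 21 20
f 20 21 22
f 20 22 14
f 21 11 23
f 21 23 22
f 22 23 24
f 22 24 14
f 23 11 25
f 23 25 24
f 24 25 26
f 24 26 14
f 25 11 27
f 25 27 26
f 26 27 28
f 26 28 14
f 27 11 29
f 27 29 28
f 28 29 30
f 28 30 14
f 29 11 31
f 29 31 30
f 30 31 32
f 30 32 14
f 31 11 33
f 31 33 32
f 32 33 34
f 32 34 14
f 33 11 35
f 33 35 34
f 34 35 36
f 34 36 14
f 35 11 12
f 35 12 36
f 36 12 13
f 36 13 14
f 37 48 42
f 37 42 38
f 37 38 44
f 37 44 47
f 37 47 48
f 38 42 46
f 42 48 41
f 48 47 39
f 47 44 43
f 44 38 45
f 40 46 41
f 40 41 39
f 40 39 43
f 40 43 45
f 40 45 46
f 41 46 42
f 39 41 48
f 43 39 47
f 45 43 44
f 46 45 38



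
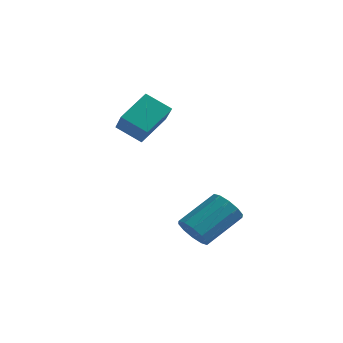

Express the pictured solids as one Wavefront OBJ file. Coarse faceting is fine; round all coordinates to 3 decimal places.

v -2.281 0.071 2.885
v -1.83 1.568 3.874
v -1.066 0.209 2.124
v -0.615 1.705 3.114
v -1.525 -0.845 3.926
v -1.074 0.651 4.916
v -0.31 -0.708 3.166
v 0.141 0.789 4.155
v 3.201 -3.507 -1.083
v 3.803 -3.4 -1.701
v 4.702 -1.845 -0.556
v 4.099 -1.953 0.063
v 3.388 -3.076 -1.815
v 4.287 -1.522 -0.669
v 2.902 -2.918 -1.649
v 3.801 -1.363 -0.503
v 2.53 -2.984 -1.266
v 3.429 -1.43 -0.121
v 2.414 -3.251 -0.814
v 3.313 -1.696 0.332
v 2.598 -3.615 -0.464
v 3.497 -2.06 0.681
v 3.013 -3.938 -0.351
v 3.912 -2.384 0.795
v 3.499 -4.097 -0.517
v 4.398 -2.542 0.629
v 3.871 -4.03 -0.899
v 4.77 -2.476 0.246
v 3.987 -3.764 -1.352
v 4.886 -2.209 -0.206
f 2 4 1
f 5 2 1
f 1 4 3
f 3 5 1
f 2 8 4
f 6 2 5
f 6 8 2
f 4 8 3
f 7 5 3
f 3 8 7
f 7 6 5
f 8 6 7
f 10 9 13
f 10 13 11
f 11 13 14
f 11 14 12
f 13 9 15
f 13 15 14
f 14 15 16
f 14 16 12
f 15 9 17
f 15 17 16
f 16 17 18
f 16 18 12
f 17 9 19
f 17 19 18
f 18 19 20
f 18 20 12
f 19 9 21
f 19 21 20
f 20 21 22
f 20 22 12
f 21 9 23
f 21 23 22
f 22 23 24
f 22 24 12
f 23 9 25
f 23 25 24
f 24 25 26
f 24 26 12
f 25 9 27
f 25 27 26
f 26 27 28
f 26 28 12
f 27 9 29
f 27 29 28
f 28 29 30
f 28 30 12
f 29 9 10
f 29 10 30
f 30 10 11
f 30 11 12



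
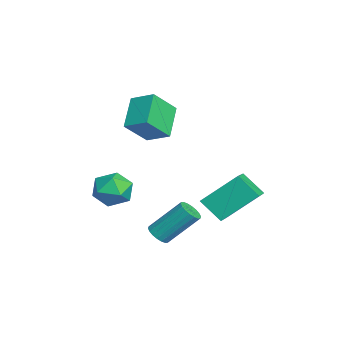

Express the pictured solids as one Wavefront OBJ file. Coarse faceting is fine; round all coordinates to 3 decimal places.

v -3.381 -3.048 -2.401
v -2.535 -2.985 -2.77
v -2.985 -4.315 -1.71
v -2.139 -4.252 -2.079
v -2.409 -3.647 -1.433
v -2.653 -2.863 -1.861
v -2.867 -4.437 -2.619
v -3.111 -3.653 -3.047
v -2.217 -3.843 -2.905
v -1.934 -3.355 -2.172
v -3.586 -3.945 -2.308
v -3.303 -3.457 -1.575
v -2.478 -2.307 0.546
v -3.698 -1.996 1.533
v -1.908 -1.447 0.98
v -3.128 -1.136 1.968
v -1.892 -3.204 1.552
v -3.112 -2.893 2.54
v -1.322 -2.344 1.987
v -2.542 -2.033 2.974
v 1.658 -0.531 -0.808
v 1.594 0.856 0.415
v 0.542 -0.234 -1.202
v 0.479 1.152 0.02
v 2.141 0.208 -1.62
v 2.078 1.594 -0.398
v 1.026 0.504 -2.015
v 0.962 1.891 -0.792
v 0.876 -2.025 -2.919
v 1.125 -2.361 -2.61
v 1.173 -1.152 -1.332
v 0.924 -0.815 -1.641
v 1.298 -2.253 -2.719
v 1.346 -1.044 -1.441
v 1.388 -2.1 -2.867
v 1.436 -0.891 -1.589
v 1.376 -1.932 -3.026
v 1.424 -0.722 -1.748
v 1.266 -1.782 -3.163
v 1.314 -0.573 -1.885
v 1.078 -1.68 -3.252
v 1.126 -0.471 -1.974
v 0.85 -1.647 -3.275
v 0.898 -0.438 -1.997
v 0.627 -1.688 -3.228
v 0.675 -0.479 -1.95
v 0.454 -1.796 -3.119
v 0.502 -0.587 -1.841
v 0.364 -1.949 -2.971
v 0.412 -0.74 -1.693
v 0.376 -2.118 -2.812
v 0.424 -0.908 -1.534
v 0.486 -2.267 -2.675
v 0.534 -1.058 -1.397
v 0.674 -2.369 -2.586
v 0.722 -1.16 -1.308
v 0.902 -2.402 -2.563
v 0.95 -1.193 -1.285
f 1 12 6
f 1 6 2
f 1 2 8
f 1 8 11
f 1 11 12
f 2 6 10
f 6 12 5
f 12 11 3
f 11 8 7
f 8 2 9
f 4 10 5
f 4 5 3
f 4 3 7
f 4 7 9
f 4 9 10
f 5 10 6
f 3 5 12
f 7 3 11
f 9 7 8
f 10 9 2
f 14 16 13
f 17 14 13
f 13 16 15
f 15 17 13
f 14 20 16
f 18 14 17
f 18 20 14
f 16 20 15
f 19 17 15
f 15 20 19
f 19 18 17
f 20 18 19
f 22 24 21
f 25 22 21
f 21 24 23
f 23 25 21
f 22 28 24
f 26 22 25
f 26 28 22
f 24 28 23
f 27 25 23
f 23 28 27
f 27 26 25
f 28 26 27
f 30 29 33
f 30 33 31
f 31 33 34
f 31 34 32
f 33 29 35
f 33 35 34
f 34 35 36
f 34 36 32
f 35 29 37
f 35 37 36
f 36 37 38
f 36 38 32
f 37 29 39
f 37 39 38
f 38 39 40
f 38 40 32
f 39 29 41
f 39 41 40
f 40 41 42
f 40 42 32
f 41 29 43
f 41 43 42
f 42 43 44
f 42 44 32
f 43 29 45
f 43 45 44
f 44 45 46
f 44 46 32
f 45 29 47
f 45 47 46
f 46 47 48
f 46 48 32
f 47 29 49
f 47 49 48
f 48 49 50
f 48 50 32
f 49 29 51
f 49 51 50
f 50 51 52
f 50 52 32
f 51 29 53
f 51 53 52
f 52 53 54
f 52 54 32
f 53 29 55
f 53 55 54
f 54 55 56
f 54 56 32
f 55 29 57
f 55 57 56
f 56 57 58
f 56 58 32
f 57 29 30
f 57 30 58
f 58 30 31
f 58 31 32



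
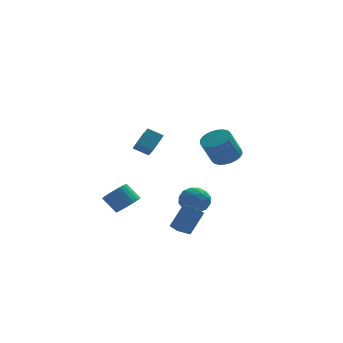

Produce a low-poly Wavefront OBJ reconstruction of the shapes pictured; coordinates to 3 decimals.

v -1.22 -3.281 2.26
v -1.033 -4.057 2.862
v -2.096 -3.109 2.754
v -1.909 -3.885 3.356
v -0.571 -2.455 3.124
v -0.384 -3.231 3.726
v -1.447 -2.283 3.618
v -1.26 -3.059 4.22
v 0.765 0.985 -2.623
v 1.558 1.627 -2.611
v 1.782 -0.267 -2.969
v 2.575 0.375 -2.957
v 2.086 0.153 -2.09
v 1.457 0.926 -1.876
v 1.883 0.434 -3.704
v 1.254 1.207 -3.49
v 2.249 1.286 -3.279
v 2.374 1.112 -2.281
v 0.966 0.248 -3.299
v 1.091 0.074 -2.301
v 1.072 1.416 -2.587
v 2.268 -0.056 -2.993
v 1.98 -0.186 -2.484
v 2.447 0.19 -2.477
v 1.012 1.004 -2.155
v 1.478 1.381 -2.148
v 1.789 0.515 -1.842
v 1.862 -0.021 -3.432
v 2.328 0.356 -3.425
v 0.893 1.17 -3.103
v 1.36 1.546 -3.096
v 1.551 0.845 -3.738
v 1.944 1.592 -2.972
v 2.543 0.856 -3.175
v 2.136 0.891 -3.614
v 1.766 1.346 -3.489
v 2.018 1.49 -2.386
v 2.616 0.754 -2.589
v 2.328 0.624 -2.08
v 1.958 1.079 -1.954
v 2.424 1.29 -2.778
v 0.724 0.606 -2.991
v 1.322 -0.13 -3.194
v 1.382 0.281 -3.626
v 1.012 0.736 -3.5
v 0.797 0.504 -2.405
v 1.396 -0.232 -2.608
v 1.574 0.014 -2.091
v 1.204 0.469 -1.966
v 0.916 0.07 -2.802
v 3.847 3.776 -0.365
v 4.624 4.178 0.12
v 3.87 3.647 1.769
v 3.093 3.244 1.285
v 4.378 4.481 0.105
v 3.624 3.95 1.755
v 4.052 4.676 0.019
v 3.297 4.145 1.668
v 3.694 4.735 -0.126
v 2.94 4.203 1.524
v 3.36 4.647 -0.307
v 2.605 4.116 1.342
v 3.1 4.427 -0.497
v 2.345 3.895 1.153
v 2.953 4.107 -0.667
v 2.199 3.576 0.983
v 2.943 3.737 -0.79
v 2.189 3.206 0.859
v 3.07 3.373 -0.849
v 2.316 2.842 0.8
v 3.316 3.07 -0.835
v 2.562 2.539 0.815
v 3.643 2.875 -0.748
v 2.888 2.344 0.901
v 4 2.817 -0.604
v 3.246 2.285 1.046
v 4.335 2.904 -0.422
v 3.58 2.373 1.227
v 4.595 3.125 -0.233
v 3.84 2.593 1.417
v 4.741 3.444 -0.063
v 3.987 2.913 1.587
v 4.751 3.814 0.061
v 3.997 3.283 1.71
v -2.186 1.05 -3.236
v -1.517 0.949 -2.643
v -2.304 1.429 -1.671
v -2.974 1.53 -2.264
v -1.458 1.275 -2.757
v -2.246 1.756 -1.786
v -1.51 1.568 -2.944
v -2.298 2.048 -1.973
v -1.666 1.782 -3.176
v -2.453 2.262 -2.204
v -1.9 1.884 -3.417
v -2.688 2.364 -2.445
v -2.178 1.859 -3.63
v -2.966 2.34 -2.658
v -2.457 1.711 -3.783
v -3.245 2.192 -2.811
v -2.695 1.462 -3.853
v -3.483 1.943 -2.881
v -2.856 1.151 -3.829
v -3.643 1.631 -2.857
v -2.914 0.824 -3.714
v -3.702 1.305 -2.743
v -2.862 0.532 -3.527
v -3.65 1.012 -2.556
v -2.707 0.318 -3.296
v -3.494 0.798 -2.324
v -2.472 0.216 -3.055
v -3.26 0.696 -2.083
v -2.194 0.24 -2.842
v -2.982 0.721 -1.87
v -1.915 0.388 -2.689
v -2.703 0.869 -1.717
v -1.677 0.637 -2.619
v -2.465 1.118 -1.647
v 0.568 -4.916 -2.868
v 1.391 -4.118 -1.559
v -0.119 -4.26 -2.836
v 0.704 -3.462 -1.527
v 1.016 -4.418 -3.453
v 1.839 -3.62 -2.144
v 0.329 -3.762 -3.421
v 1.152 -2.964 -2.112
f 2 4 1
f 5 2 1
f 1 4 3
f 3 5 1
f 2 8 4
f 6 2 5
f 6 8 2
f 4 8 3
f 7 5 3
f 3 8 7
f 7 6 5
f 8 6 7
f 9 46 25
f 46 20 49
f 25 49 14
f 46 49 25
f 9 25 21
f 25 14 26
f 21 26 10
f 25 26 21
f 9 21 30
f 21 10 31
f 30 31 16
f 21 31 30
f 9 30 42
f 30 16 45
f 42 45 19
f 30 45 42
f 9 42 46
f 42 19 50
f 46 50 20
f 42 50 46
f 10 26 37
f 26 14 40
f 37 40 18
f 26 40 37
f 14 49 27
f 49 20 48
f 27 48 13
f 49 48 27
f 20 50 47
f 50 19 43
f 47 43 11
f 50 43 47
f 19 45 44
f 45 16 32
f 44 32 15
f 45 32 44
f 16 31 36
f 31 10 33
f 36 33 17
f 31 33 36
f 12 38 24
f 38 18 39
f 24 39 13
f 38 39 24
f 12 24 22
f 24 13 23
f 22 23 11
f 24 23 22
f 12 22 29
f 22 11 28
f 29 28 15
f 22 28 29
f 12 29 34
f 29 15 35
f 34 35 17
f 29 35 34
f 12 34 38
f 34 17 41
f 38 41 18
f 34 41 38
f 13 39 27
f 39 18 40
f 27 40 14
f 39 40 27
f 11 23 47
f 23 13 48
f 47 48 20
f 23 48 47
f 15 28 44
f 28 11 43
f 44 43 19
f 28 43 44
f 17 35 36
f 35 15 32
f 36 32 16
f 35 32 36
f 18 41 37
f 41 17 33
f 37 33 10
f 41 33 37
f 52 51 55
f 52 55 53
f 53 55 56
f 53 56 54
f 55 51 57
f 55 57 56
f 56 57 58
f 56 58 54
f 57 51 59
f 57 59 58
f 58 59 60
f 58 60 54
f 59 51 61
f 59 61 60
f 60 61 62
f 60 62 54
f 61 51 63
f 61 63 62
f 62 63 64
f 62 64 54
f 63 51 65
f 63 65 64
f 64 65 66
f 64 66 54
f 65 51 67
f 65 67 66
f 66 67 68
f 66 68 54
f 67 51 69
f 67 69 68
f 68 69 70
f 68 70 54
f 69 51 71
f 69 71 70
f 70 71 72
f 70 72 54
f 71 51 73
f 71 73 72
f 72 73 74
f 72 74 54
f 73 51 75
f 73 75 74
f 74 75 76
f 74 76 54
f 75 51 77
f 75 77 76
f 76 77 78
f 76 78 54
f 77 51 79
f 77 79 78
f 78 79 80
f 78 80 54
f 79 51 81
f 79 81 80
f 80 81 82
f 80 82 54
f 81 51 83
f 81 83 82
f 82 83 84
f 82 84 54
f 83 51 52
f 83 52 84
f 84 52 53
f 84 53 54
f 86 85 89
f 86 89 87
f 87 89 90
f 87 90 88
f 89 85 91
f 89 91 90
f 90 91 92
f 90 92 88
f 91 85 93
f 91 93 92
f 92 93 94
f 92 94 88
f 93 85 95
f 93 95 94
f 94 95 96
f 94 96 88
f 95 85 97
f 95 97 96
f 96 97 98
f 96 98 88
f 97 85 99
f 97 99 98
f 98 99 100
f 98 100 88
f 99 85 101
f 99 101 100
f 100 101 102
f 100 102 88
f 101 85 103
f 101 103 102
f 102 103 104
f 102 104 88
f 103 85 105
f 103 105 104
f 104 105 106
f 104 106 88
f 105 85 107
f 105 107 106
f 106 107 108
f 106 108 88
f 107 85 109
f 107 109 108
f 108 109 110
f 108 110 88
f 109 85 111
f 109 111 110
f 110 111 112
f 110 112 88
f 111 85 113
f 111 113 112
f 112 113 114
f 112 114 88
f 113 85 115
f 113 115 114
f 114 115 116
f 114 116 88
f 115 85 117
f 115 117 116
f 116 117 118
f 116 118 88
f 117 85 86
f 117 86 118
f 118 86 87
f 118 87 88
f 120 122 119
f 123 120 119
f 119 122 121
f 121 123 119
f 120 126 122
f 124 120 123
f 124 126 120
f 122 126 121
f 125 123 121
f 121 126 125
f 125 124 123
f 126 124 125



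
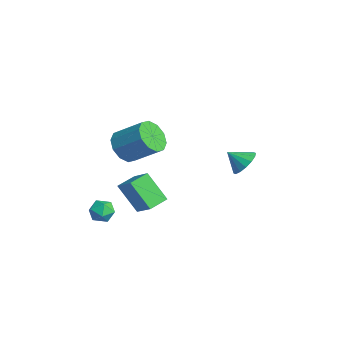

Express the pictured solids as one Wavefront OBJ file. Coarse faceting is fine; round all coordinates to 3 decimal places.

v 0.23 -2.889 -3.565
v 0.813 -2.443 -3.854
v 1.087 -3.737 -3.146
v 1.67 -3.291 -3.435
v 1.251 -3.04 -2.815
v 0.722 -2.516 -3.074
v 1.178 -3.664 -3.926
v 0.649 -3.14 -4.185
v 1.399 -2.922 -4.077
v 1.444 -2.537 -3.39
v 0.456 -3.643 -3.61
v 0.501 -3.258 -2.923
v 2.191 -2.204 1.831
v 2.603 -1.766 0.982
v 3.621 -0.597 2.081
v 3.209 -1.036 2.929
v 2.069 -1.443 1.133
v 3.087 -0.274 2.232
v 1.581 -1.41 1.551
v 2.599 -0.241 2.649
v 1.326 -1.681 2.075
v 2.345 -0.512 3.174
v 1.402 -2.152 2.506
v 2.42 -0.983 3.605
v 1.779 -2.643 2.679
v 2.797 -1.474 3.778
v 2.313 -2.966 2.528
v 3.331 -1.797 3.627
v 2.801 -2.999 2.111
v 3.819 -1.83 3.209
v 3.055 -2.728 1.586
v 4.074 -1.559 2.685
v 2.98 -2.257 1.155
v 3.998 -1.088 2.254
v 0.779 -2.177 -1.881
v 1.99 -1.854 -1.02
v 0.317 -1.109 -1.631
v 1.527 -0.786 -0.77
v 1.693 -1.414 -3.45
v 2.903 -1.091 -2.589
v 1.23 -0.346 -3.2
v 2.441 -0.023 -2.339
v 2.454 4.198 -0.457
v 2.881 4.595 0.215
v 2.026 3.382 0.297
v 2.467 4.798 0.2
v 2.05 4.84 0.008
v 1.742 4.71 -0.308
v 1.624 4.442 -0.664
v 1.728 4.109 -0.964
v 2.027 3.8 -1.129
v 2.44 3.597 -1.114
v 2.857 3.555 -0.922
v 3.166 3.685 -0.606
v 3.284 3.953 -0.25
v 3.18 4.286 0.05
f 1 12 6
f 1 6 2
f 1 2 8
f 1 8 11
f 1 11 12
f 2 6 10
f 6 12 5
f 12 11 3
f 11 8 7
f 8 2 9
f 4 10 5
f 4 5 3
f 4 3 7
f 4 7 9
f 4 9 10
f 5 10 6
f 3 5 12
f 7 3 11
f 9 7 8
f 10 9 2
f 14 13 17
f 14 17 15
f 15 17 18
f 15 18 16
f 17 13 19
f 17 19 18
f 18 19 20
f 18 20 16
f 19 13 21
f 19 21 20
f 20 21 22
f 20 22 16
f 21 13 23
f 21 23 22
f 22 23 24
f 22 24 16
f 23 13 25
f 23 25 24
f 24 25 26
f 24 26 16
f 25 13 27
f 25 27 26
f 26 27 28
f 26 28 16
f 27 13 29
f 27 29 28
f 28 29 30
f 28 30 16
f 29 13 31
f 29 31 30
f 30 31 32
f 30 32 16
f 31 13 33
f 31 33 32
f 32 33 34
f 32 34 16
f 33 13 14
f 33 14 34
f 34 14 15
f 34 15 16
f 36 38 35
f 39 36 35
f 35 38 37
f 37 39 35
f 36 42 38
f 40 36 39
f 40 42 36
f 38 42 37
f 41 39 37
f 37 42 41
f 41 40 39
f 42 40 41
f 44 43 46
f 44 46 45
f 46 43 47
f 46 47 45
f 47 43 48
f 47 48 45
f 48 43 49
f 48 49 45
f 49 43 50
f 49 50 45
f 50 43 51
f 50 51 45
f 51 43 52
f 51 52 45
f 52 43 53
f 52 53 45
f 53 43 54
f 53 54 45
f 54 43 55
f 54 55 45
f 55 43 56
f 55 56 45
f 56 43 44
f 56 44 45



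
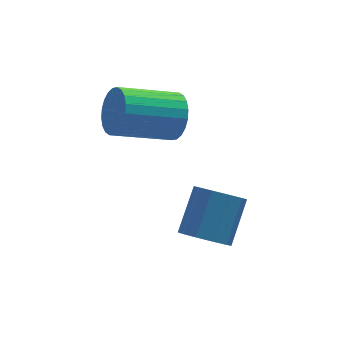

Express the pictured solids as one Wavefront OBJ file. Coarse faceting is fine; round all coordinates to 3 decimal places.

v 2.383 3.534 1.274
v 2.652 3.071 1.921
v 0.786 2.983 2.634
v 0.517 3.446 1.986
v 2.684 3.374 2.041
v 0.818 3.287 2.754
v 2.67 3.702 2.045
v 0.804 3.614 2.758
v 2.612 4.004 1.931
v 0.746 3.916 2.644
v 2.52 4.234 1.717
v 0.653 4.146 2.43
v 2.406 4.358 1.436
v 0.54 4.27 2.149
v 2.29 4.356 1.129
v 0.423 4.268 1.842
v 2.187 4.229 0.845
v 0.32 4.141 1.558
v 2.114 3.997 0.626
v 0.248 3.909 1.339
v 2.082 3.693 0.506
v 0.216 3.606 1.219
v 2.096 3.366 0.502
v 0.23 3.278 1.215
v 2.154 3.064 0.616
v 0.288 2.976 1.329
v 2.247 2.834 0.83
v 0.38 2.746 1.543
v 2.36 2.71 1.111
v 0.494 2.622 1.824
v 2.477 2.712 1.418
v 0.61 2.624 2.131
v 2.58 2.839 1.702
v 0.713 2.751 2.415
v 2.397 0.162 -1.419
v 2.749 0.58 -1.99
v 3.455 1.515 -0.872
v 3.103 1.098 -0.301
v 2.319 0.789 -1.894
v 3.025 1.724 -0.775
v 1.918 0.759 -1.616
v 2.624 1.694 -0.497
v 1.701 0.501 -1.263
v 2.407 1.437 -0.145
v 1.749 0.114 -0.97
v 2.455 1.049 0.149
v 2.045 -0.255 -0.848
v 2.751 0.68 0.27
v 2.475 -0.464 -0.945
v 3.181 0.471 0.174
v 2.876 -0.434 -1.223
v 3.582 0.501 -0.104
v 3.093 -0.177 -1.575
v 3.799 0.759 -0.457
v 3.045 0.211 -1.869
v 3.751 1.146 -0.75
f 2 1 5
f 2 5 3
f 3 5 6
f 3 6 4
f 5 1 7
f 5 7 6
f 6 7 8
f 6 8 4
f 7 1 9
f 7 9 8
f 8 9 10
f 8 10 4
f 9 1 11
f 9 11 10
f 10 11 12
f 10 12 4
f 11 1 13
f 11 13 12
f 12 13 14
f 12 14 4
f 13 1 15
f 13 15 14
f 14 15 16
f 14 16 4
f 15 1 17
f 15 17 16
f 16 17 18
f 16 18 4
f 17 1 19
f 17 19 18
f 18 19 20
f 18 20 4
f 19 1 21
f 19 21 20
f 20 21 22
f 20 22 4
f 21 1 23
f 21 23 22
f 22 23 24
f 22 24 4
f 23 1 25
f 23 25 24
f 24 25 26
f 24 26 4
f 25 1 27
f 25 27 26
f 26 27 28
f 26 28 4
f 27 1 29
f 27 29 28
f 28 29 30
f 28 30 4
f 29 1 31
f 29 31 30
f 30 31 32
f 30 32 4
f 31 1 33
f 31 33 32
f 32 33 34
f 32 34 4
f 33 1 2
f 33 2 34
f 34 2 3
f 34 3 4
f 36 35 39
f 36 39 37
f 37 39 40
f 37 40 38
f 39 35 41
f 39 41 40
f 40 41 42
f 40 42 38
f 41 35 43
f 41 43 42
f 42 43 44
f 42 44 38
f 43 35 45
f 43 45 44
f 44 45 46
f 44 46 38
f 45 35 47
f 45 47 46
f 46 47 48
f 46 48 38
f 47 35 49
f 47 49 48
f 48 49 50
f 48 50 38
f 49 35 51
f 49 51 50
f 50 51 52
f 50 52 38
f 51 35 53
f 51 53 52
f 52 53 54
f 52 54 38
f 53 35 55
f 53 55 54
f 54 55 56
f 54 56 38
f 55 35 36
f 55 36 56
f 56 36 37
f 56 37 38

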